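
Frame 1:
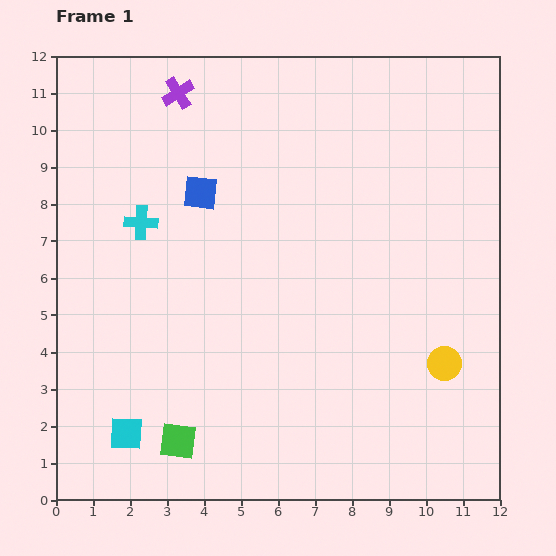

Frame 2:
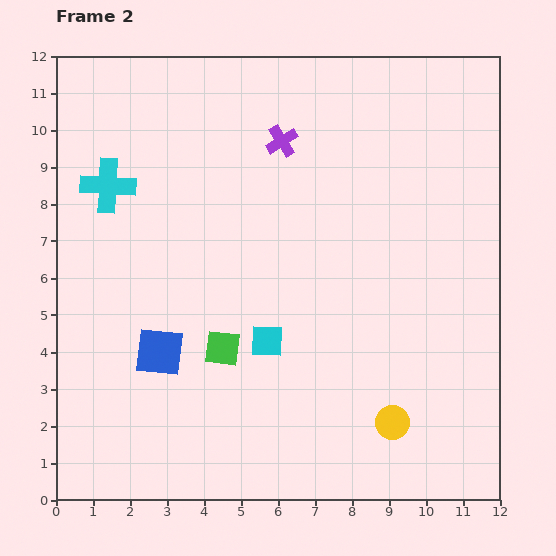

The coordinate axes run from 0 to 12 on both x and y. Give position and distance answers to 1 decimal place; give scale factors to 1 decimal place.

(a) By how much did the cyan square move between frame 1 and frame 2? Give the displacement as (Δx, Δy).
(3.8, 2.5)

The cyan square was at (1.9, 1.8) in frame 1 and (5.7, 4.3) in frame 2.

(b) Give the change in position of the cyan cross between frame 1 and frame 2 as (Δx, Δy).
(-0.9, 1.0)

The cyan cross was at (2.3, 7.5) in frame 1 and (1.4, 8.5) in frame 2.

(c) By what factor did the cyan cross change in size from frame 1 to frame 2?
1.6×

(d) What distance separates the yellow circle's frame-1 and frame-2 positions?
2.1

The yellow circle moved from (10.5, 3.7) to (9.1, 2.1), a distance of √(1.4² + 1.6²) ≈ 2.1.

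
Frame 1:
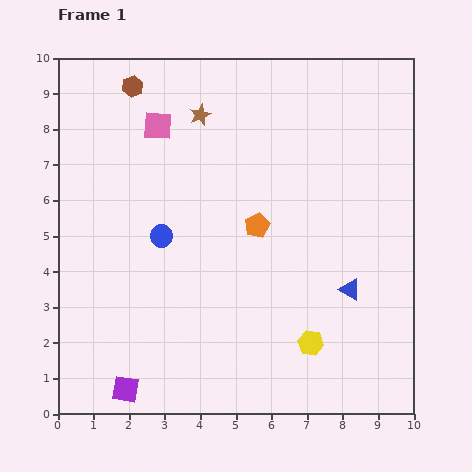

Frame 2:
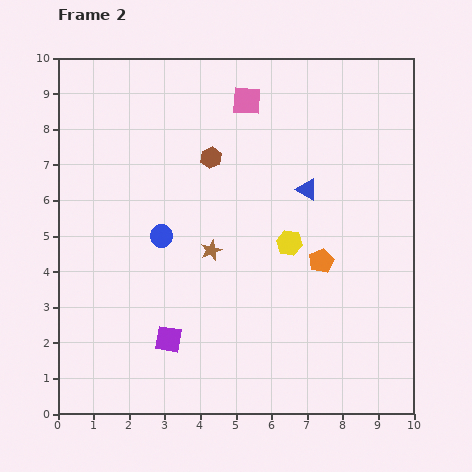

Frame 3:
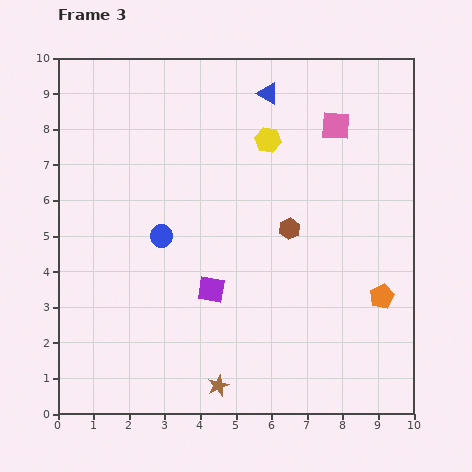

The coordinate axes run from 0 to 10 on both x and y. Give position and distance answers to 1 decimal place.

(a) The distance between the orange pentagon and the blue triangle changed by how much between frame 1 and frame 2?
-1.2

Distance in frame 1: 3.2. Distance in frame 2: 2.0.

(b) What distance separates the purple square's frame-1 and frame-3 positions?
3.7

The purple square moved from (1.9, 0.7) to (4.3, 3.5), a distance of √(2.4² + 2.8²) ≈ 3.7.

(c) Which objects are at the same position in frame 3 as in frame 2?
the blue circle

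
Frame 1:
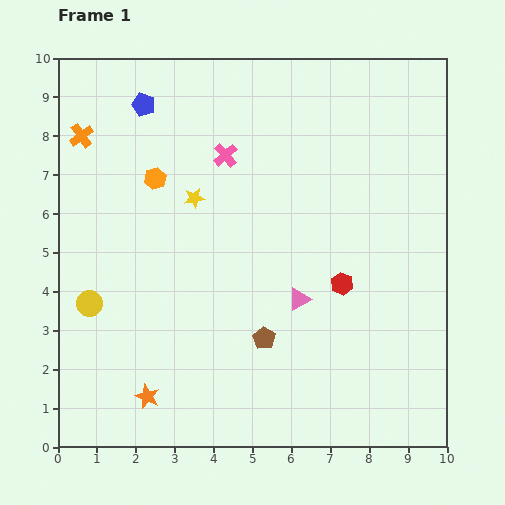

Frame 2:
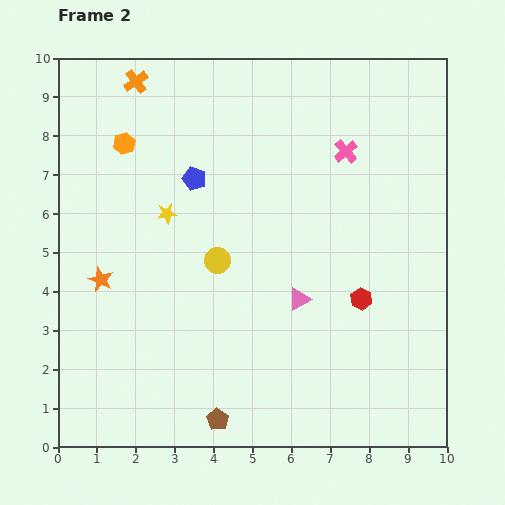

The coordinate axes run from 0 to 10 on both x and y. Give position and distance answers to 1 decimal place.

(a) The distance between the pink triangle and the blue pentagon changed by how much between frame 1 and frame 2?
-2.3

Distance in frame 1: 6.4. Distance in frame 2: 4.1.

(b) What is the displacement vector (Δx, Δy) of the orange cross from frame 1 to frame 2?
(1.4, 1.4)

The orange cross was at (0.6, 8.0) in frame 1 and (2.0, 9.4) in frame 2.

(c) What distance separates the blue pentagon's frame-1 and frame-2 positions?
2.3

The blue pentagon moved from (2.2, 8.8) to (3.5, 6.9), a distance of √(1.3² + 1.9²) ≈ 2.3.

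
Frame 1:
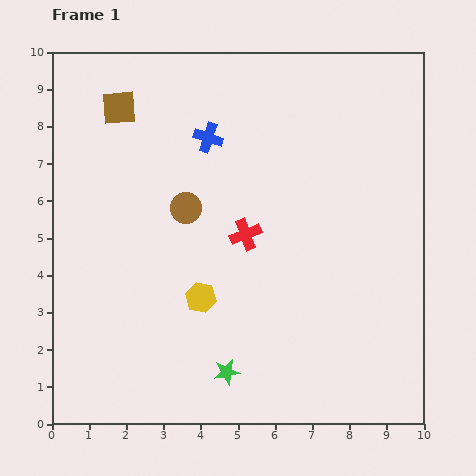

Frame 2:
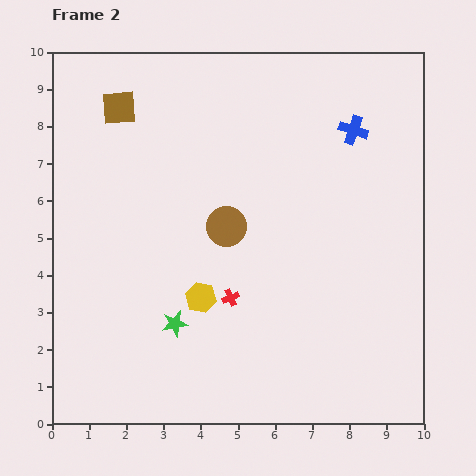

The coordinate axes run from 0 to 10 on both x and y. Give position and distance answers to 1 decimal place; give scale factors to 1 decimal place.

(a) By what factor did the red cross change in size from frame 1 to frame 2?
0.6×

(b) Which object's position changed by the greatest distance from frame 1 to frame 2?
the blue cross

(moved 3.9; next 1.9)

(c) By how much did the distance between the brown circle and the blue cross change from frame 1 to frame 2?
+2.3

Distance in frame 1: 2.0. Distance in frame 2: 4.3.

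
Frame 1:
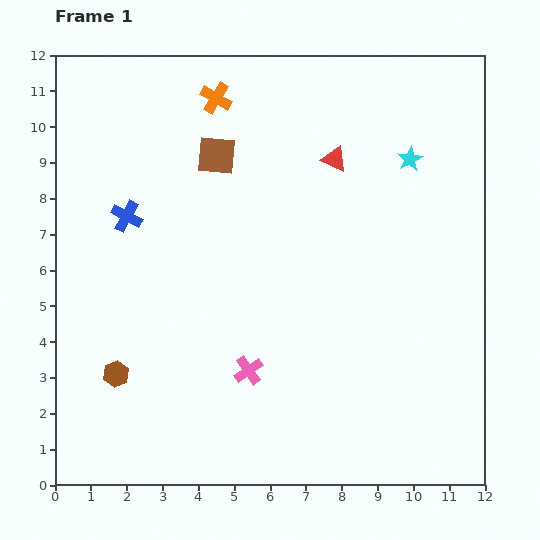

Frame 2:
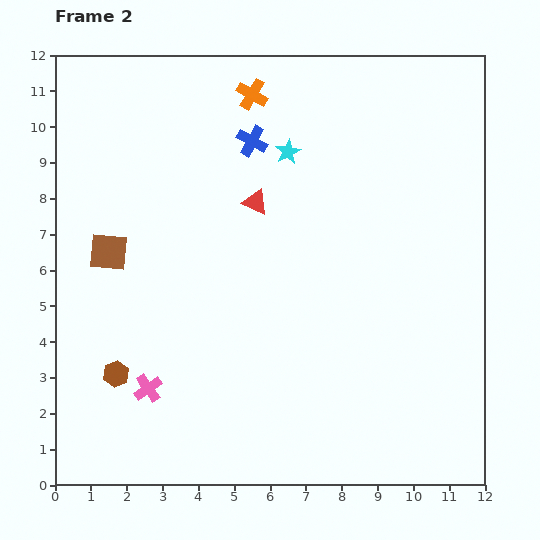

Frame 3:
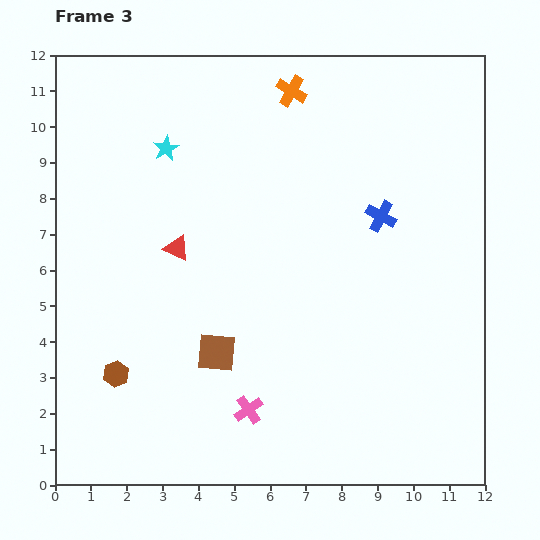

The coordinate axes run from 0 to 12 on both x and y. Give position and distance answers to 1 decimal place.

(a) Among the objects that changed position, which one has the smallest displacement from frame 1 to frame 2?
the orange cross

(moved 1.0)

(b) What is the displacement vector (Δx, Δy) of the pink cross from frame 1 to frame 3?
(0.0, -1.1)

The pink cross was at (5.4, 3.2) in frame 1 and (5.4, 2.1) in frame 3.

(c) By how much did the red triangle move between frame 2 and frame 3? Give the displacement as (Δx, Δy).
(-2.2, -1.3)

The red triangle was at (5.6, 7.9) in frame 2 and (3.4, 6.6) in frame 3.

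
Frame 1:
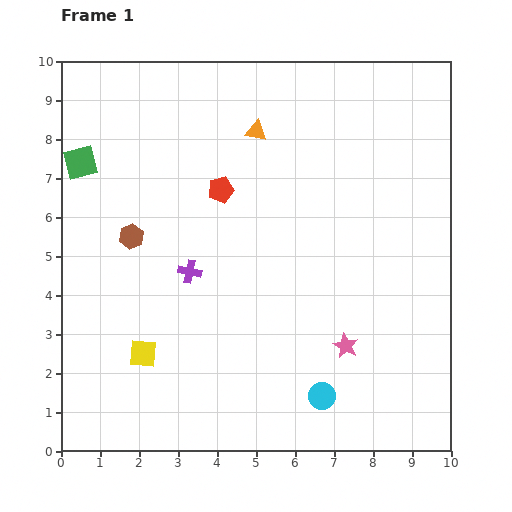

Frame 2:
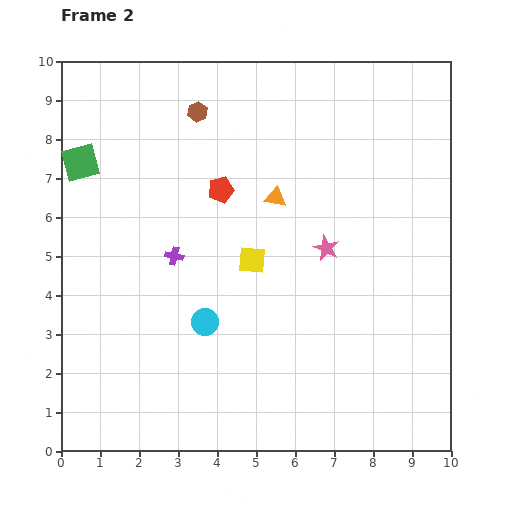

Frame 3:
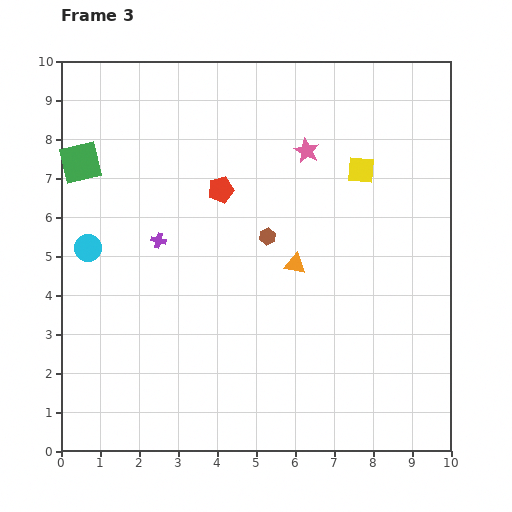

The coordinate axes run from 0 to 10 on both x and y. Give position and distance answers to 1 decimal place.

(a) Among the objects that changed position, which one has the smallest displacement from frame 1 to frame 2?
the purple cross

(moved 0.6)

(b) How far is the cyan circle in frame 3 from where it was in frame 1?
7.1

The cyan circle moved from (6.7, 1.4) to (0.7, 5.2), a distance of √(6.0² + 3.8²) ≈ 7.1.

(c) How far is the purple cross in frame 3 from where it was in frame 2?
0.6

The purple cross moved from (2.9, 5.0) to (2.5, 5.4), a distance of √(0.4² + 0.4²) ≈ 0.6.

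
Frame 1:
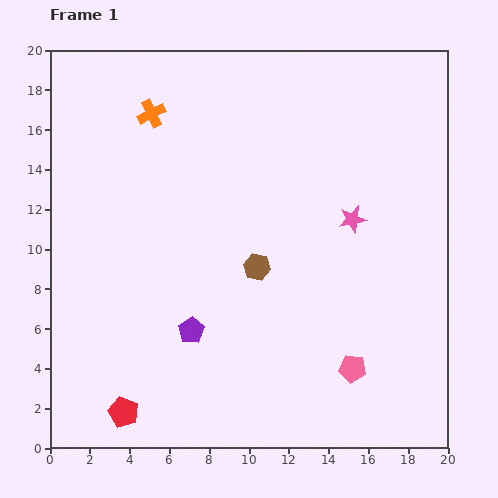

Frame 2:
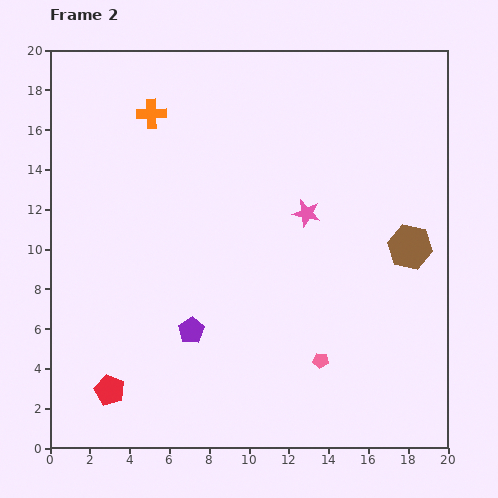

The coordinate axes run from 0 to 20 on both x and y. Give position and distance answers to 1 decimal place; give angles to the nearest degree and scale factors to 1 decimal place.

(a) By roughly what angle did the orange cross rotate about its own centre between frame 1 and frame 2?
25° clockwise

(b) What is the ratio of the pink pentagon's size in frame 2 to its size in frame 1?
0.6×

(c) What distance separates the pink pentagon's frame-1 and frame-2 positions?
1.6

The pink pentagon moved from (15.2, 4.0) to (13.6, 4.4), a distance of √(1.6² + 0.4²) ≈ 1.6.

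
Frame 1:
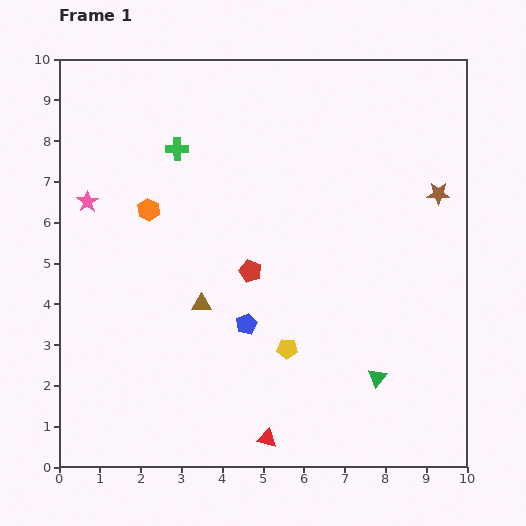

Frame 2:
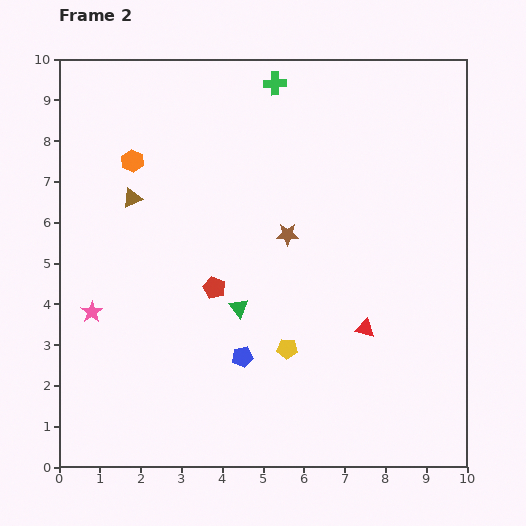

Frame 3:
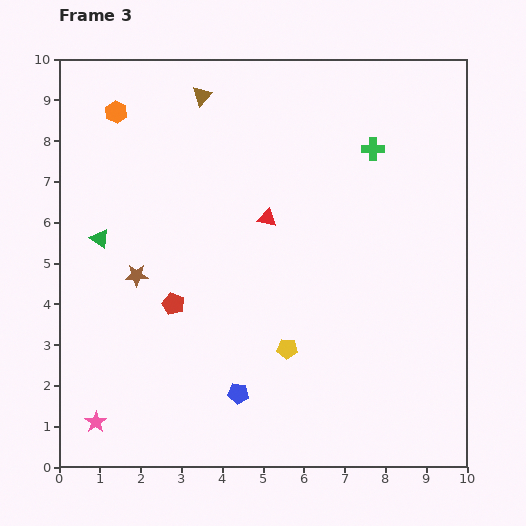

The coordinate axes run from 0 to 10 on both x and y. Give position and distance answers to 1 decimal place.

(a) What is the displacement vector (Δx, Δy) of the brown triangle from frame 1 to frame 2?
(-1.7, 2.6)

The brown triangle was at (3.5, 4.0) in frame 1 and (1.8, 6.6) in frame 2.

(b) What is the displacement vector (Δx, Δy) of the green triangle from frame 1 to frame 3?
(-6.8, 3.4)

The green triangle was at (7.8, 2.2) in frame 1 and (1.0, 5.6) in frame 3.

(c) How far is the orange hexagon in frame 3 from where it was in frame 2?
1.3

The orange hexagon moved from (1.8, 7.5) to (1.4, 8.7), a distance of √(0.4² + 1.2²) ≈ 1.3.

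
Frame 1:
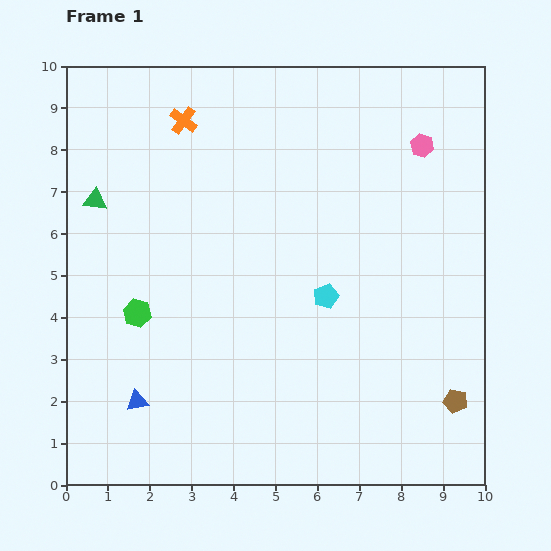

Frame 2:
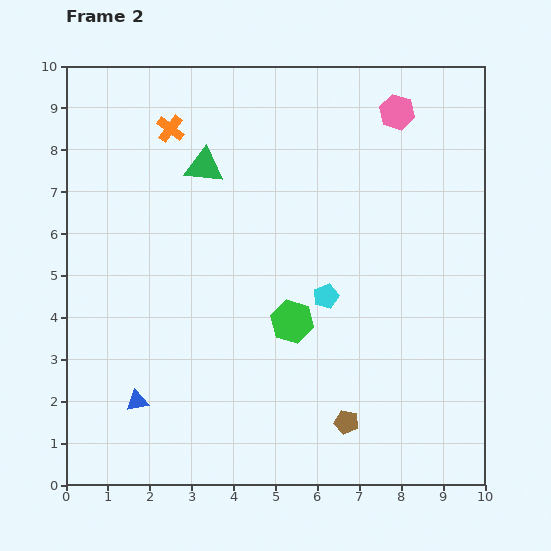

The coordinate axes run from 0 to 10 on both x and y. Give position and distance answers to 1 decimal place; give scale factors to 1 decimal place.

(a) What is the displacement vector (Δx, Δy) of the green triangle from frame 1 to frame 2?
(2.6, 0.8)

The green triangle was at (0.7, 6.8) in frame 1 and (3.3, 7.6) in frame 2.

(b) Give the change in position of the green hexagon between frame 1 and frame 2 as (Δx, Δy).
(3.7, -0.2)

The green hexagon was at (1.7, 4.1) in frame 1 and (5.4, 3.9) in frame 2.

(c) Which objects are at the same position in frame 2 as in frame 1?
the blue triangle, the cyan pentagon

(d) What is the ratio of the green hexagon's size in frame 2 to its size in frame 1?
1.5×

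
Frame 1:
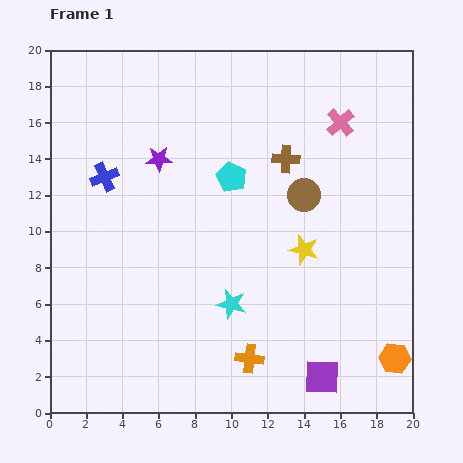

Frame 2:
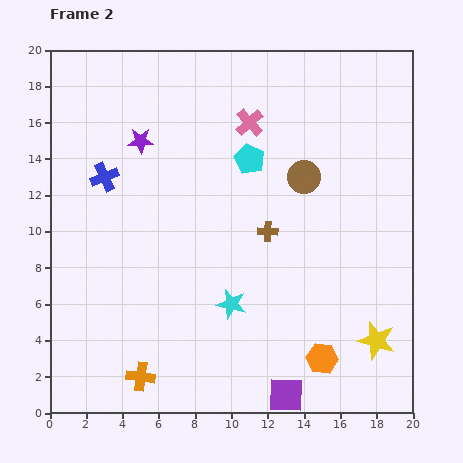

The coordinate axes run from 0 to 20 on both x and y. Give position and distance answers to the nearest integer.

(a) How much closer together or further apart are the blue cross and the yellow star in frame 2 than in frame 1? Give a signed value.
+5

Distance in frame 1: 12. Distance in frame 2: 17.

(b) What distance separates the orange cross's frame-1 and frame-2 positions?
6

The orange cross moved from (11, 3) to (5, 2), a distance of √(6² + 1²) ≈ 6.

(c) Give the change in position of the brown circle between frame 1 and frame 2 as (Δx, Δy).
(0, 1)

The brown circle was at (14, 12) in frame 1 and (14, 13) in frame 2.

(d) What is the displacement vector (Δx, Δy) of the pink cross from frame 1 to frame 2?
(-5, 0)

The pink cross was at (16, 16) in frame 1 and (11, 16) in frame 2.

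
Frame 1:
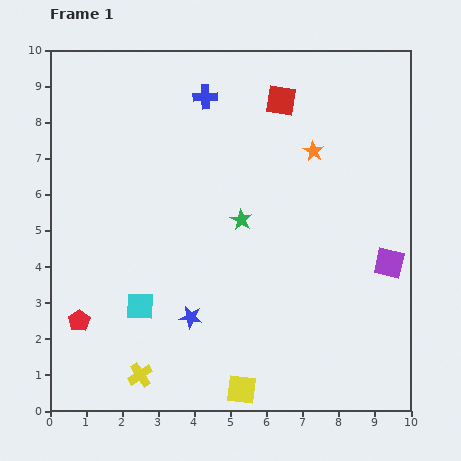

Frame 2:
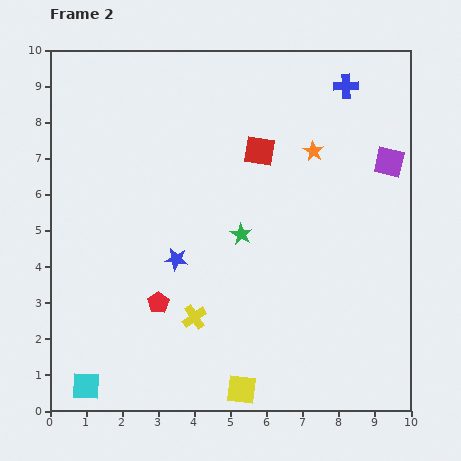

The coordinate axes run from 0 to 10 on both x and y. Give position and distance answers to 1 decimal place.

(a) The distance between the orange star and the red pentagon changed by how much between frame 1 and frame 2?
-2.0

Distance in frame 1: 8.0. Distance in frame 2: 6.0.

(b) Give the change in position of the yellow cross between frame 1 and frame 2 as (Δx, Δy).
(1.5, 1.6)

The yellow cross was at (2.5, 1.0) in frame 1 and (4.0, 2.6) in frame 2.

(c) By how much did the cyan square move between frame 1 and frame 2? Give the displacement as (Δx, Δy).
(-1.5, -2.2)

The cyan square was at (2.5, 2.9) in frame 1 and (1.0, 0.7) in frame 2.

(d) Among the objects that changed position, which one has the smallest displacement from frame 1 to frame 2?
the green star

(moved 0.4)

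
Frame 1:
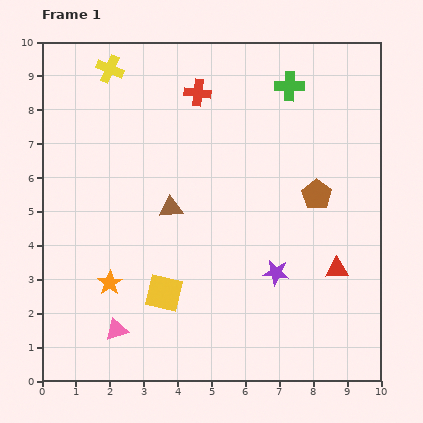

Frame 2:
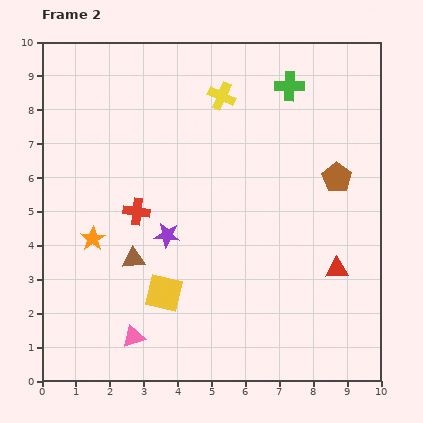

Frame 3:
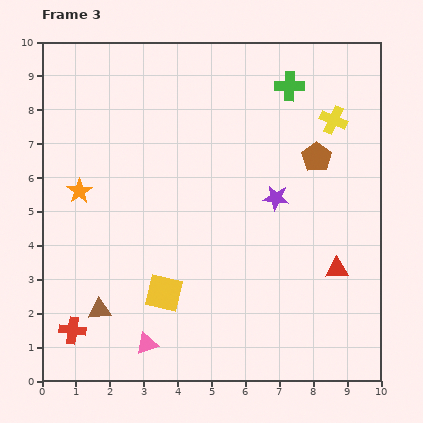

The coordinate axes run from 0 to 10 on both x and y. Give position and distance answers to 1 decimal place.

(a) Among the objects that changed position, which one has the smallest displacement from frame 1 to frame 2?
the pink triangle

(moved 0.5)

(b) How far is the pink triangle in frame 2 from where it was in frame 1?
0.5

The pink triangle moved from (2.2, 1.5) to (2.7, 1.3), a distance of √(0.5² + 0.2²) ≈ 0.5.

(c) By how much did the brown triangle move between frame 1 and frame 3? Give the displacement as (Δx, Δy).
(-2.1, -3.0)

The brown triangle was at (3.8, 5.1) in frame 1 and (1.7, 2.1) in frame 3.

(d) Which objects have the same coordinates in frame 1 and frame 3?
the green cross, the red triangle, the yellow square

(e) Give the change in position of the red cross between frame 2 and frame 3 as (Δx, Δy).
(-1.9, -3.5)

The red cross was at (2.8, 5.0) in frame 2 and (0.9, 1.5) in frame 3.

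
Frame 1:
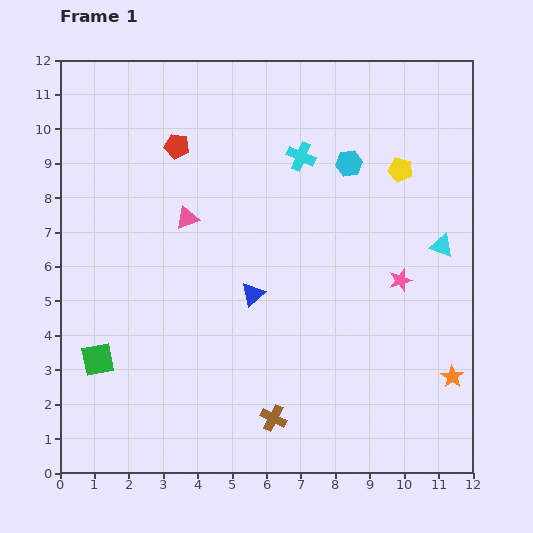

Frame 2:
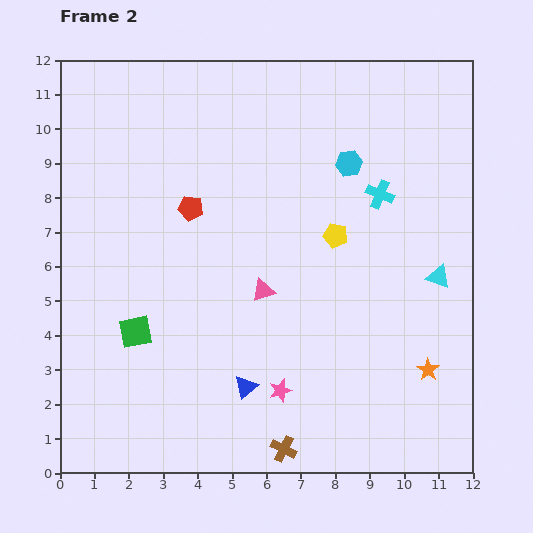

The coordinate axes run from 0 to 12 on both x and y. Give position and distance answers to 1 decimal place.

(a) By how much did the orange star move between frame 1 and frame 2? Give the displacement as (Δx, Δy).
(-0.7, 0.2)

The orange star was at (11.4, 2.8) in frame 1 and (10.7, 3.0) in frame 2.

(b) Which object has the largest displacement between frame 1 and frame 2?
the pink star

(moved 4.7; next 3.0)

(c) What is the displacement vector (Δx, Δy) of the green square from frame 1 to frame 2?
(1.1, 0.8)

The green square was at (1.1, 3.3) in frame 1 and (2.2, 4.1) in frame 2.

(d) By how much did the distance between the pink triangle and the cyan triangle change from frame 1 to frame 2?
-2.3

Distance in frame 1: 7.4. Distance in frame 2: 5.1.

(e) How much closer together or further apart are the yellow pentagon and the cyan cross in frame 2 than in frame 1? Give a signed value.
-1.1

Distance in frame 1: 2.9. Distance in frame 2: 1.8.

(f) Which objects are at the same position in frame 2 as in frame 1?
the cyan hexagon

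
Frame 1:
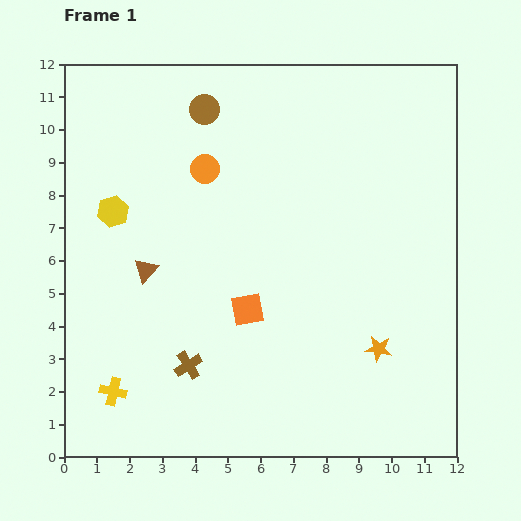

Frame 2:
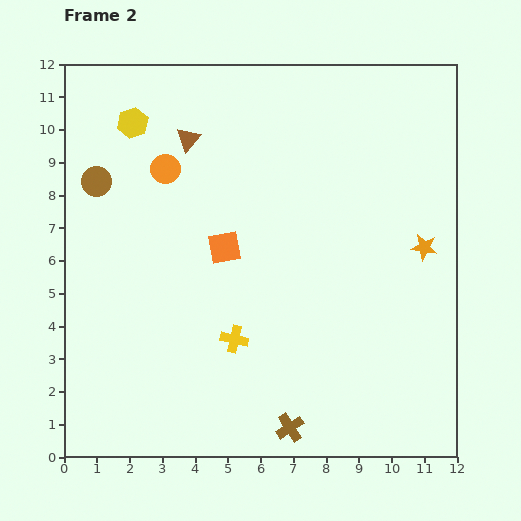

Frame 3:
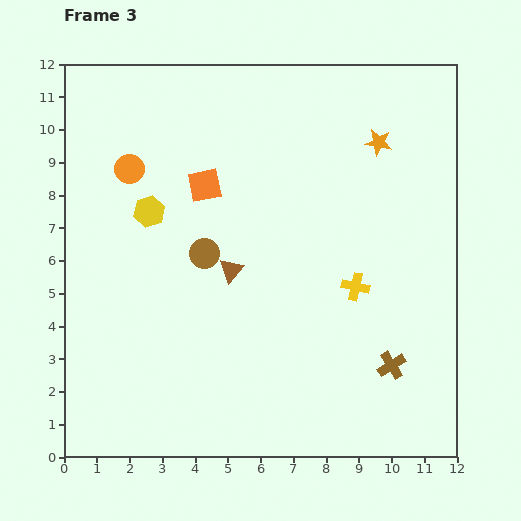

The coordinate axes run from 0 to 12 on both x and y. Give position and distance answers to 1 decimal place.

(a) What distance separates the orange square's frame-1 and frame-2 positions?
2.0

The orange square moved from (5.6, 4.5) to (4.9, 6.4), a distance of √(0.7² + 1.9²) ≈ 2.0.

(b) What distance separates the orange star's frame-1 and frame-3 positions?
6.3

The orange star moved from (9.6, 3.3) to (9.6, 9.6), a distance of √(0.0² + 6.3²) ≈ 6.3.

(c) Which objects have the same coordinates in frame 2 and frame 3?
none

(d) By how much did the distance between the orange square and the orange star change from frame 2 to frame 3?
-0.6

Distance in frame 2: 6.1. Distance in frame 3: 5.5.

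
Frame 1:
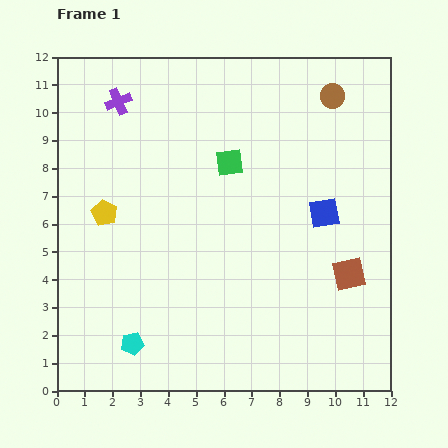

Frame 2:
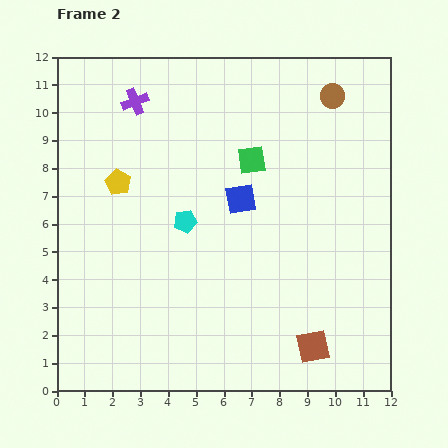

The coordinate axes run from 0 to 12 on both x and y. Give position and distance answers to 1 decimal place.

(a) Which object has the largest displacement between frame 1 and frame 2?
the cyan pentagon

(moved 4.8; next 3.0)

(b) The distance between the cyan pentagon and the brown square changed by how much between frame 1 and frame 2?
-1.8

Distance in frame 1: 8.2. Distance in frame 2: 6.4.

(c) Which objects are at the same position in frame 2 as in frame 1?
the brown circle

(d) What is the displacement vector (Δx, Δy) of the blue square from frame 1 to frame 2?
(-3.0, 0.5)

The blue square was at (9.6, 6.4) in frame 1 and (6.6, 6.9) in frame 2.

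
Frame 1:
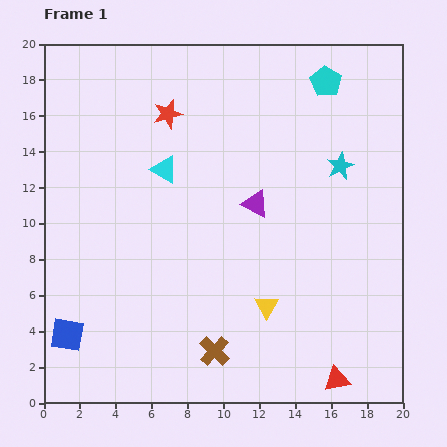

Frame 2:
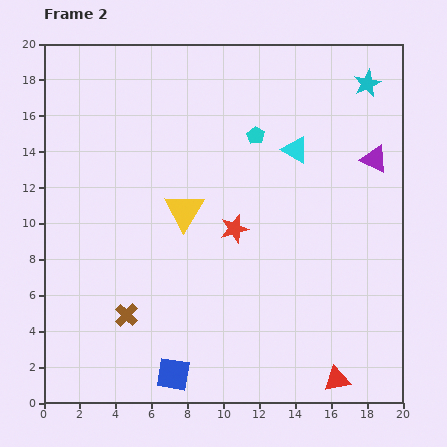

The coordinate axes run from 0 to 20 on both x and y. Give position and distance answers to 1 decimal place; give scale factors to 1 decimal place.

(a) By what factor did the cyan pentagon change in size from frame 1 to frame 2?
0.6×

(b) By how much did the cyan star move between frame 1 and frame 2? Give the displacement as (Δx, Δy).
(1.5, 4.6)

The cyan star was at (16.5, 13.2) in frame 1 and (18.0, 17.8) in frame 2.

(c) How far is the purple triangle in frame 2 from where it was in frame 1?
7.1

The purple triangle moved from (11.8, 11.1) to (18.4, 13.6), a distance of √(6.6² + 2.5²) ≈ 7.1.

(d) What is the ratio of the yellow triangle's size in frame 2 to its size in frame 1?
1.6×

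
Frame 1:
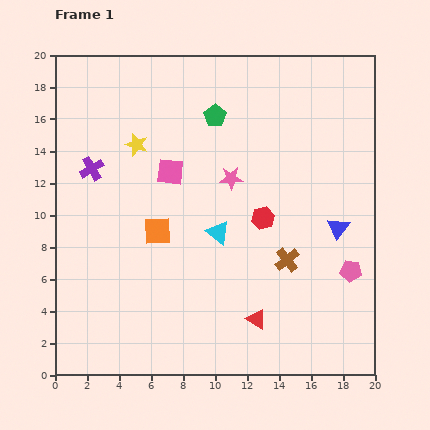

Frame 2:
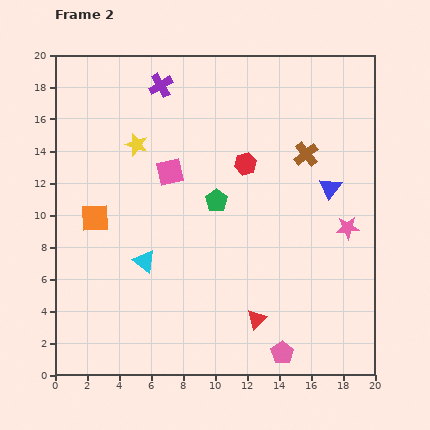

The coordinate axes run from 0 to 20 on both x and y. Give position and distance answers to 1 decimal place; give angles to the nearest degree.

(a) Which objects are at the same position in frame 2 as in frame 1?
the yellow star, the red triangle, the pink square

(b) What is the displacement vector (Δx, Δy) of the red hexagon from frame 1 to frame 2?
(-1.1, 3.4)

The red hexagon was at (13.0, 9.8) in frame 1 and (11.9, 13.2) in frame 2.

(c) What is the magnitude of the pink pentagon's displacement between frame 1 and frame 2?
6.7

The pink pentagon moved from (18.5, 6.5) to (14.2, 1.4), a distance of √(4.3² + 5.1²) ≈ 6.7.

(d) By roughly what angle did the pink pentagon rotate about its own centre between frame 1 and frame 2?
31° clockwise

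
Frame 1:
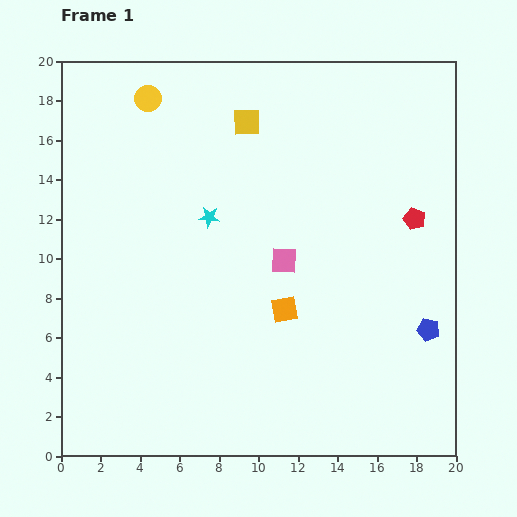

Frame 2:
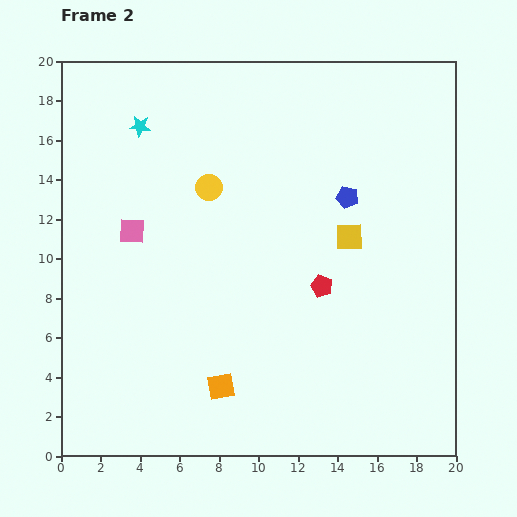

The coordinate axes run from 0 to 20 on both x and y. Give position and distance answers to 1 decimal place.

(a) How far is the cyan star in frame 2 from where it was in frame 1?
5.8

The cyan star moved from (7.5, 12.1) to (4.0, 16.7), a distance of √(3.5² + 4.6²) ≈ 5.8.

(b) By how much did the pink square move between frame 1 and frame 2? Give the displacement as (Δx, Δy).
(-7.7, 1.5)

The pink square was at (11.3, 9.9) in frame 1 and (3.6, 11.4) in frame 2.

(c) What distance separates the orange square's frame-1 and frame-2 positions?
5.0

The orange square moved from (11.3, 7.4) to (8.1, 3.5), a distance of √(3.2² + 3.9²) ≈ 5.0.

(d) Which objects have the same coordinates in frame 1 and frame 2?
none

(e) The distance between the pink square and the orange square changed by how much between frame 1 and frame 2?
+6.6

Distance in frame 1: 2.5. Distance in frame 2: 9.1.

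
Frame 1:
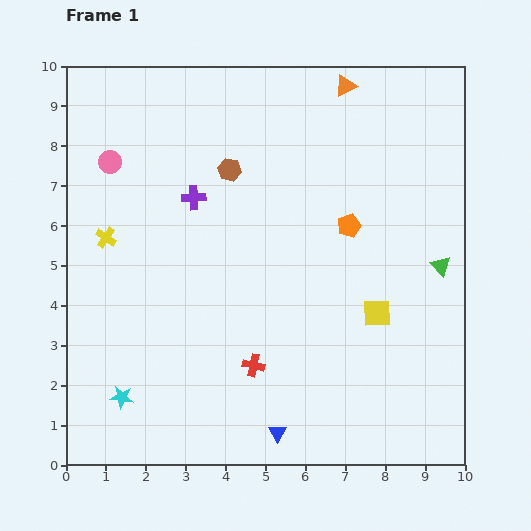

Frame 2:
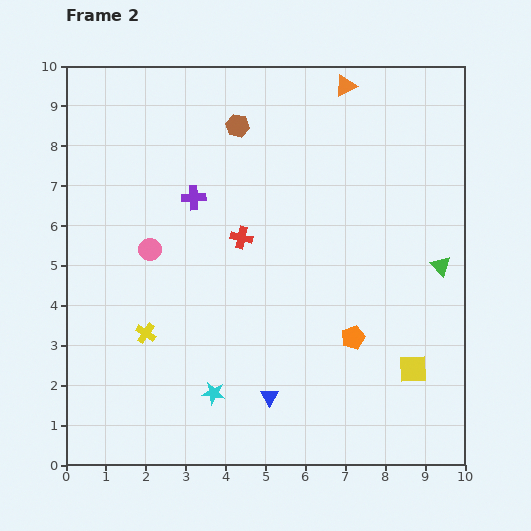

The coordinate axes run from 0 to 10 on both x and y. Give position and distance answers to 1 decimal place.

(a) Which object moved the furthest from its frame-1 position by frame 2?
the red cross

(moved 3.2; next 2.8)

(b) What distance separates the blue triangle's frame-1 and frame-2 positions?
0.9

The blue triangle moved from (5.3, 0.8) to (5.1, 1.7), a distance of √(0.2² + 0.9²) ≈ 0.9.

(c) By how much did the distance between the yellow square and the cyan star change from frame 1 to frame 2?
-1.7

Distance in frame 1: 6.7. Distance in frame 2: 5.0.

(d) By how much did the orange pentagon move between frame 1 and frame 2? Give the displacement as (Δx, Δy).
(0.1, -2.8)

The orange pentagon was at (7.1, 6.0) in frame 1 and (7.2, 3.2) in frame 2.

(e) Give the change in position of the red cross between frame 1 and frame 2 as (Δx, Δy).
(-0.3, 3.2)

The red cross was at (4.7, 2.5) in frame 1 and (4.4, 5.7) in frame 2.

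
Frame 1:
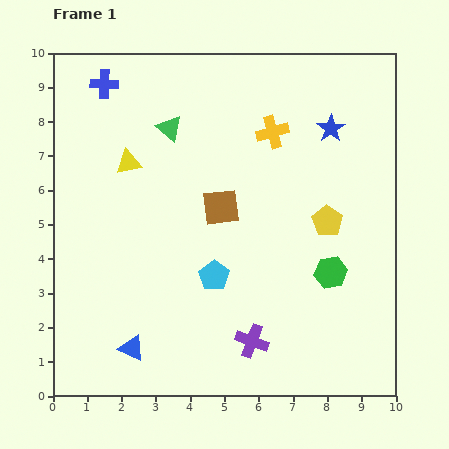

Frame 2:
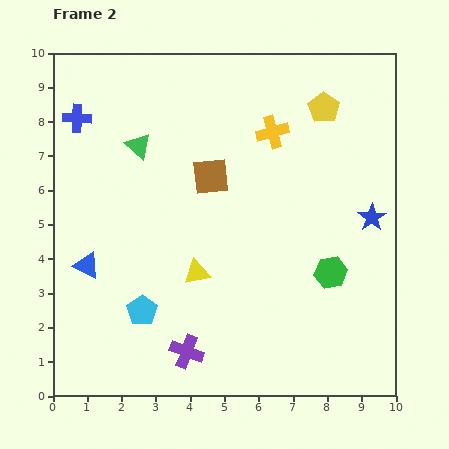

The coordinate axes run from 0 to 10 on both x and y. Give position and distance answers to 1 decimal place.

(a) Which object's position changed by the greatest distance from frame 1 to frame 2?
the yellow triangle

(moved 3.8; next 3.3)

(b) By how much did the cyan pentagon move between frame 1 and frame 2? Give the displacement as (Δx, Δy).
(-2.1, -1.0)

The cyan pentagon was at (4.7, 3.5) in frame 1 and (2.6, 2.5) in frame 2.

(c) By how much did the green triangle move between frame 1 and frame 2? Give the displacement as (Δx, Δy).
(-0.9, -0.5)

The green triangle was at (3.4, 7.8) in frame 1 and (2.5, 7.3) in frame 2.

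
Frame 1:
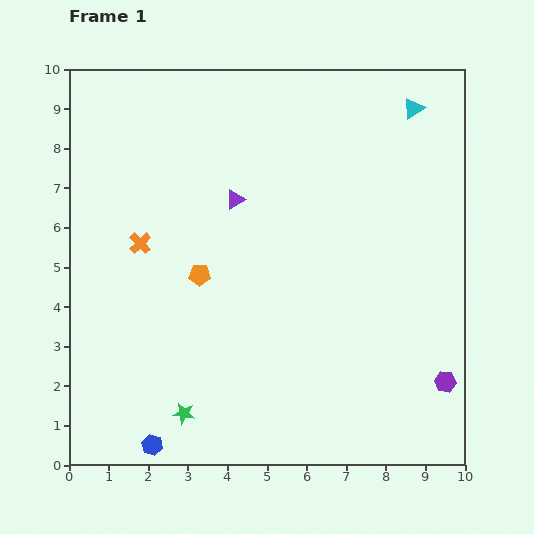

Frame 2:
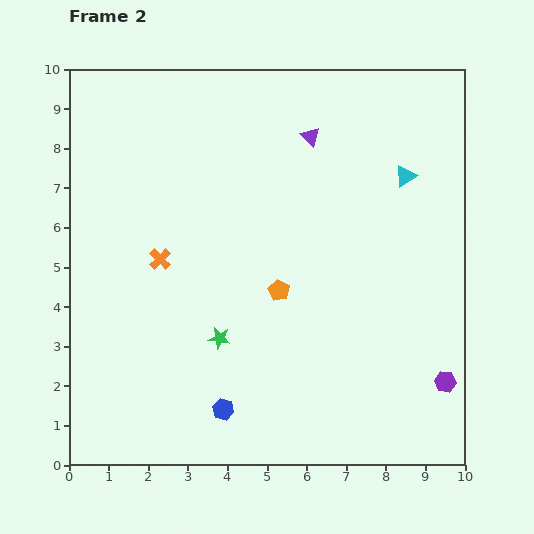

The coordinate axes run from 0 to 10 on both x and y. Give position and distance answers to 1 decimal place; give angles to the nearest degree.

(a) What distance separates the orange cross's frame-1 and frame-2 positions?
0.6

The orange cross moved from (1.8, 5.6) to (2.3, 5.2), a distance of √(0.5² + 0.4²) ≈ 0.6.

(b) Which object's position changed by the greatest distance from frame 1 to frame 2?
the purple triangle

(moved 2.5; next 2.1)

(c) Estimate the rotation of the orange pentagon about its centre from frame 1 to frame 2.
27° clockwise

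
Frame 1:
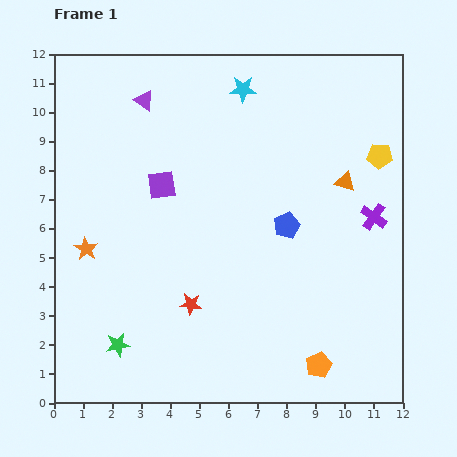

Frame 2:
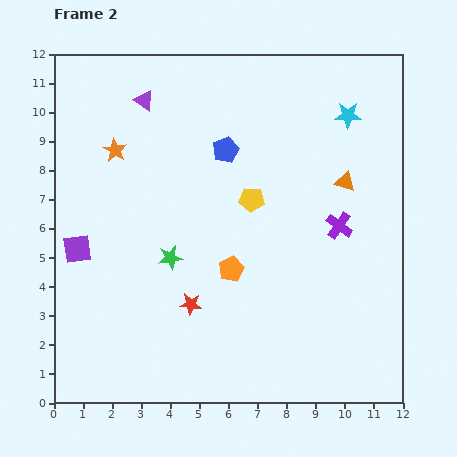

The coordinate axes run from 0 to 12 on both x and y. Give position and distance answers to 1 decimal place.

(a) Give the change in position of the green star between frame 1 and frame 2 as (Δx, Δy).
(1.8, 3.0)

The green star was at (2.2, 2.0) in frame 1 and (4.0, 5.0) in frame 2.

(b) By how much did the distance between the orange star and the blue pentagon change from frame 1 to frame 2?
-3.1

Distance in frame 1: 6.9. Distance in frame 2: 3.8.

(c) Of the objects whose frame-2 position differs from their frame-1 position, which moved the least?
the purple cross

(moved 1.2)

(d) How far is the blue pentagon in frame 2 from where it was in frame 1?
3.3

The blue pentagon moved from (8.0, 6.1) to (5.9, 8.7), a distance of √(2.1² + 2.6²) ≈ 3.3.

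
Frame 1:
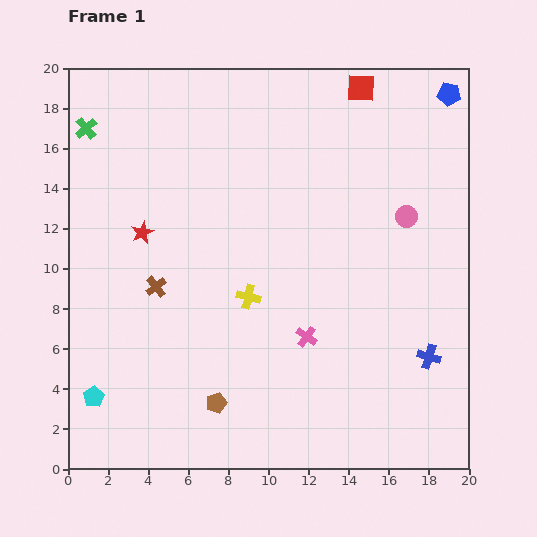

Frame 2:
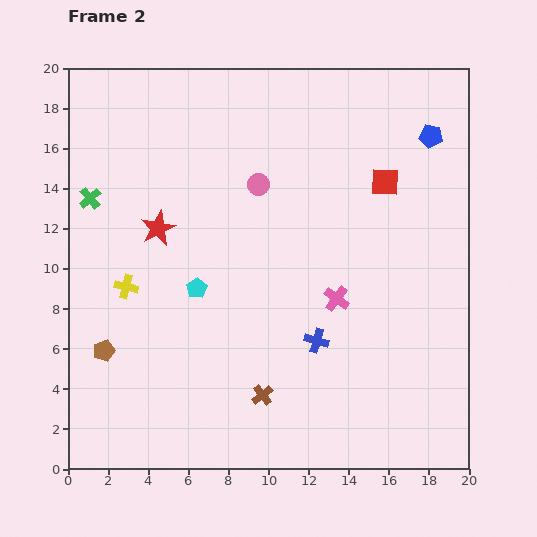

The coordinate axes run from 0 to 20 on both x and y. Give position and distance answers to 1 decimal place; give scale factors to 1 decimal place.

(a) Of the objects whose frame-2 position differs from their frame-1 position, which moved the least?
the red star

(moved 0.8)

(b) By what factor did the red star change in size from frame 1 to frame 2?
1.6×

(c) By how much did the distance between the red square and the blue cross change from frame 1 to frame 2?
-5.2

Distance in frame 1: 13.8. Distance in frame 2: 8.6.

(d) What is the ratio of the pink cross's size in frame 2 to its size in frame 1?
1.3×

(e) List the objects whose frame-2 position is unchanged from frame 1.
none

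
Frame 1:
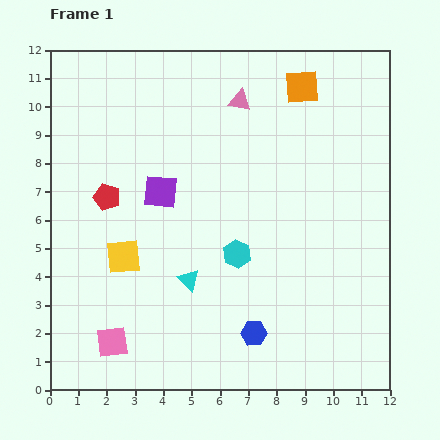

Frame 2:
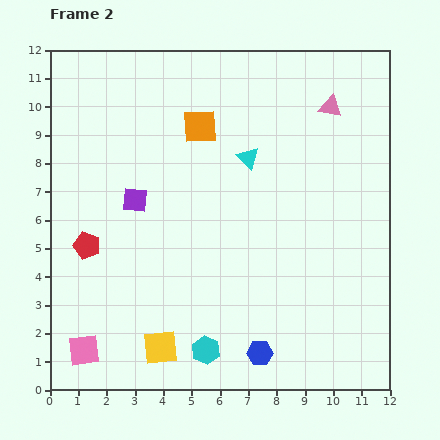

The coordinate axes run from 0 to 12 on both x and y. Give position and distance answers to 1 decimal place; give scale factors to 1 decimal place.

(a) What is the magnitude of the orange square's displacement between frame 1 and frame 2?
3.9

The orange square moved from (8.9, 10.7) to (5.3, 9.3), a distance of √(3.6² + 1.4²) ≈ 3.9.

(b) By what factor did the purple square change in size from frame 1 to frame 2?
0.7×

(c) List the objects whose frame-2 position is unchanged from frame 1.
none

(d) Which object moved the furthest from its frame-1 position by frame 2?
the cyan triangle

(moved 4.8; next 3.9)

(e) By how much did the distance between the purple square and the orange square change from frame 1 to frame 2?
-2.7

Distance in frame 1: 6.2. Distance in frame 2: 3.5.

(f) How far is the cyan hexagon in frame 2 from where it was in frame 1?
3.6

The cyan hexagon moved from (6.6, 4.8) to (5.5, 1.4), a distance of √(1.1² + 3.4²) ≈ 3.6.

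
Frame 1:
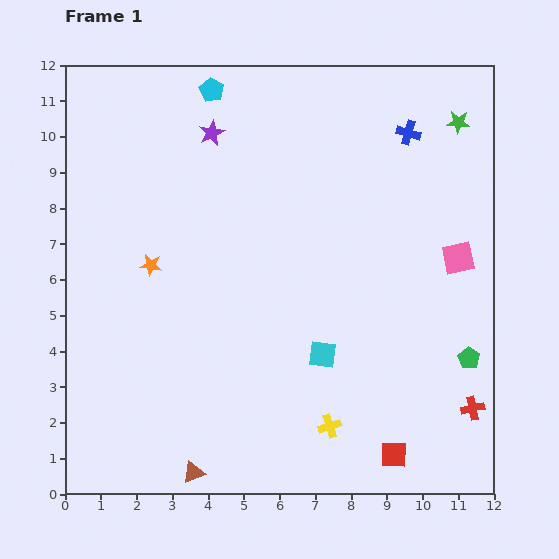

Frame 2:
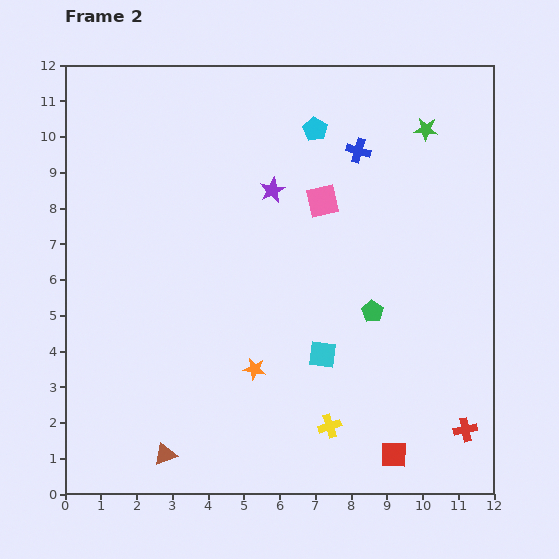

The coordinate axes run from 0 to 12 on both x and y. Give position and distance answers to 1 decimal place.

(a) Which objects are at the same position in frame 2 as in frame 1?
the yellow cross, the red square, the cyan square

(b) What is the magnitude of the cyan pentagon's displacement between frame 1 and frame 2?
3.1

The cyan pentagon moved from (4.1, 11.3) to (7.0, 10.2), a distance of √(2.9² + 1.1²) ≈ 3.1.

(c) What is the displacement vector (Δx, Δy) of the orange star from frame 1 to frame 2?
(2.9, -2.9)

The orange star was at (2.4, 6.4) in frame 1 and (5.3, 3.5) in frame 2.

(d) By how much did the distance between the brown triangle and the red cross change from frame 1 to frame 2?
+0.4

Distance in frame 1: 8.0. Distance in frame 2: 8.4.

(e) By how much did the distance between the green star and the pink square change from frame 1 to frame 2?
-0.3

Distance in frame 1: 3.8. Distance in frame 2: 3.5.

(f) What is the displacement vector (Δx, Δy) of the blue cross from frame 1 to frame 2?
(-1.4, -0.5)

The blue cross was at (9.6, 10.1) in frame 1 and (8.2, 9.6) in frame 2.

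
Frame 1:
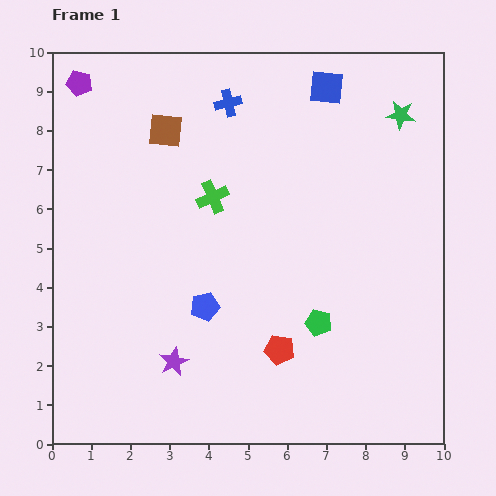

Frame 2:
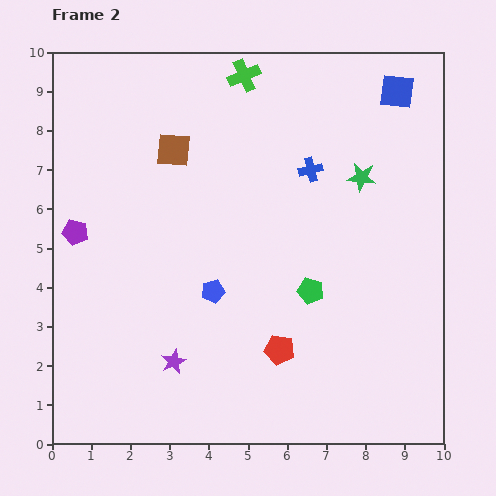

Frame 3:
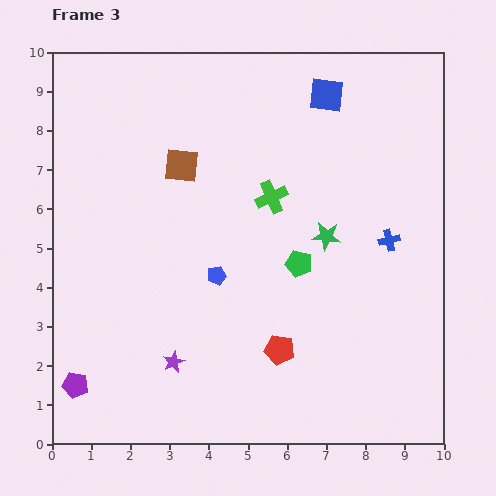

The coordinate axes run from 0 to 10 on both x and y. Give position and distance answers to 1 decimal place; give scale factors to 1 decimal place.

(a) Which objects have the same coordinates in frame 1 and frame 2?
the purple star, the red pentagon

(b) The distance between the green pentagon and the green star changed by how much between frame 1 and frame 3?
-4.7

Distance in frame 1: 5.7. Distance in frame 3: 1.0.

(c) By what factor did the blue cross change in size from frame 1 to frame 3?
0.8×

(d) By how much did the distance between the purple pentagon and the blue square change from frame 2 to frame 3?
+0.8

Distance in frame 2: 9.0. Distance in frame 3: 9.8.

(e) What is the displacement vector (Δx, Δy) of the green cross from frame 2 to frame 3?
(0.7, -3.1)

The green cross was at (4.9, 9.4) in frame 2 and (5.6, 6.3) in frame 3.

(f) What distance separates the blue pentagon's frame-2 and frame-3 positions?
0.4

The blue pentagon moved from (4.1, 3.9) to (4.2, 4.3), a distance of √(0.1² + 0.4²) ≈ 0.4.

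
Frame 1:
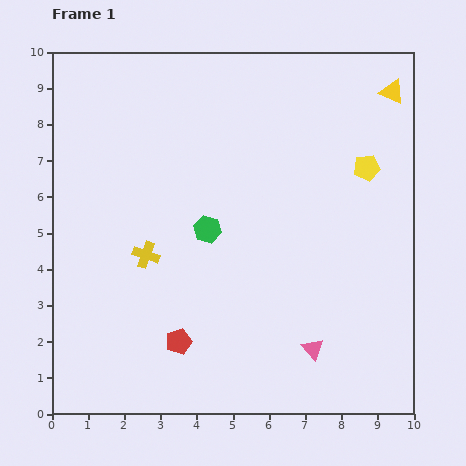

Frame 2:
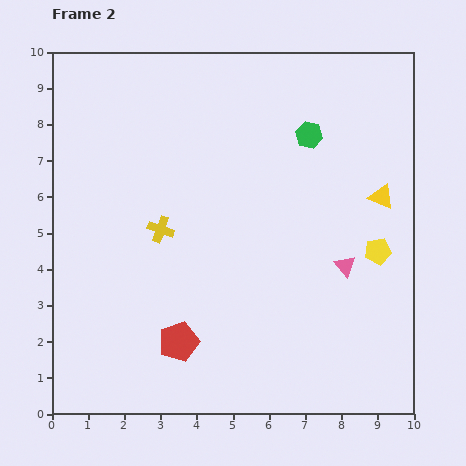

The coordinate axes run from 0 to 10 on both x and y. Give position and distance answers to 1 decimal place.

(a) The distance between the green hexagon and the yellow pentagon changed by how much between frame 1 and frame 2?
-1.0

Distance in frame 1: 4.7. Distance in frame 2: 3.7.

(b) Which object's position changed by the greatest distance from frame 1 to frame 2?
the green hexagon

(moved 3.8; next 2.9)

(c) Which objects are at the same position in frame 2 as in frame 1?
the red pentagon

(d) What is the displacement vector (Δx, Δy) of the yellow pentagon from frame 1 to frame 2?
(0.3, -2.3)

The yellow pentagon was at (8.7, 6.8) in frame 1 and (9.0, 4.5) in frame 2.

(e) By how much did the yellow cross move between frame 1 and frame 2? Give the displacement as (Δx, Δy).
(0.4, 0.7)

The yellow cross was at (2.6, 4.4) in frame 1 and (3.0, 5.1) in frame 2.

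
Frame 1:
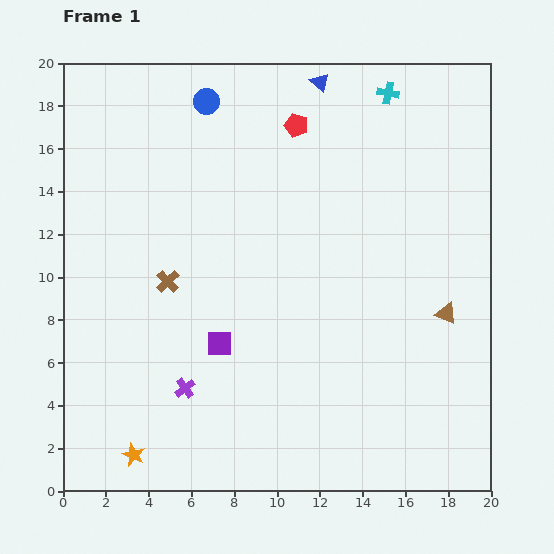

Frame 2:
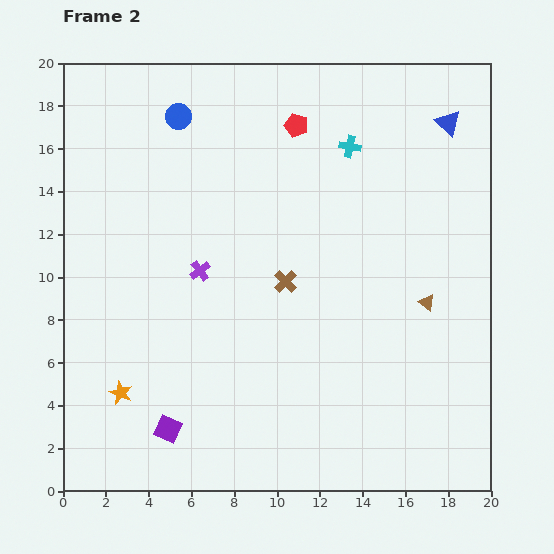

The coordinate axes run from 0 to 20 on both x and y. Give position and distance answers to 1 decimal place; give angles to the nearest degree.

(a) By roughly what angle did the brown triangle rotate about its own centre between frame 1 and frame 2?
15° clockwise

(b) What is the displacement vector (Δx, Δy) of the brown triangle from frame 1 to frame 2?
(-0.9, 0.5)

The brown triangle was at (17.9, 8.3) in frame 1 and (17.0, 8.8) in frame 2.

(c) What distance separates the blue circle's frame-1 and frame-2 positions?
1.5

The blue circle moved from (6.7, 18.2) to (5.4, 17.5), a distance of √(1.3² + 0.7²) ≈ 1.5.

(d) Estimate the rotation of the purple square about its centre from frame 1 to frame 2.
23° clockwise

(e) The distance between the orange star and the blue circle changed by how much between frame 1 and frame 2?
-3.6

Distance in frame 1: 16.8. Distance in frame 2: 13.2.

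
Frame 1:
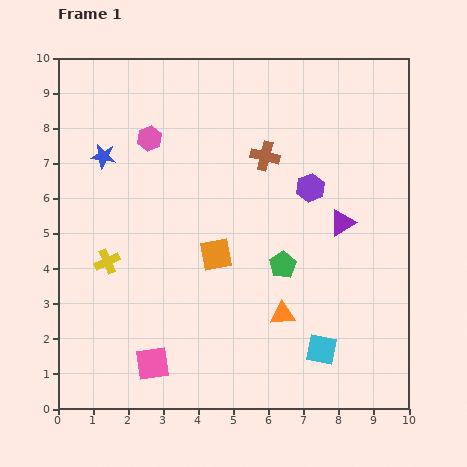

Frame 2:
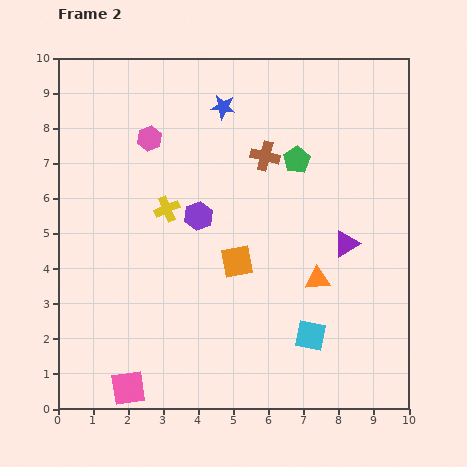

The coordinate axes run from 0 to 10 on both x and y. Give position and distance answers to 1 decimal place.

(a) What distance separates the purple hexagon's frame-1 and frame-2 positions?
3.3

The purple hexagon moved from (7.2, 6.3) to (4.0, 5.5), a distance of √(3.2² + 0.8²) ≈ 3.3.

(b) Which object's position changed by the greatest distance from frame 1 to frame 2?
the blue star

(moved 3.7; next 3.3)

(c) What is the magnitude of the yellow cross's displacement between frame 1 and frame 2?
2.3

The yellow cross moved from (1.4, 4.2) to (3.1, 5.7), a distance of √(1.7² + 1.5²) ≈ 2.3.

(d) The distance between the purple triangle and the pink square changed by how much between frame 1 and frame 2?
+0.7

Distance in frame 1: 6.7. Distance in frame 2: 7.4.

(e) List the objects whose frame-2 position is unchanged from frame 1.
the pink hexagon, the brown cross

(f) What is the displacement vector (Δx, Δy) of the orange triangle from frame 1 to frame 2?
(1.0, 1.0)

The orange triangle was at (6.4, 2.7) in frame 1 and (7.4, 3.7) in frame 2.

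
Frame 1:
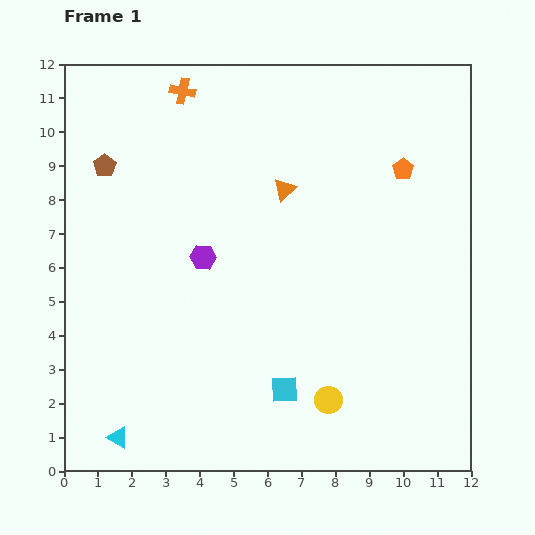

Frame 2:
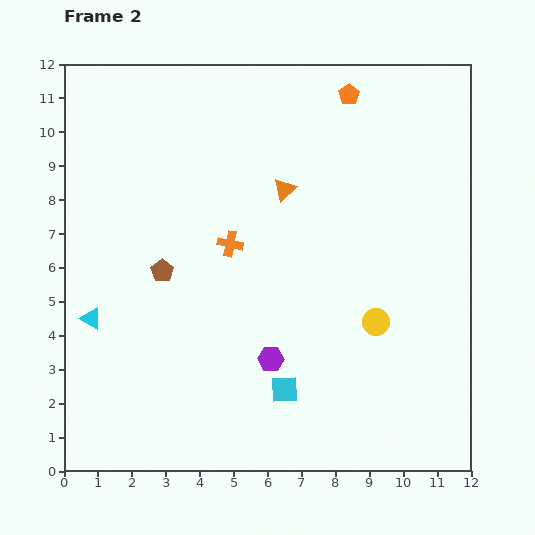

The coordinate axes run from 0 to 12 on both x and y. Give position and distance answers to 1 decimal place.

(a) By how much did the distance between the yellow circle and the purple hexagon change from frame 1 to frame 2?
-2.3

Distance in frame 1: 5.6. Distance in frame 2: 3.3.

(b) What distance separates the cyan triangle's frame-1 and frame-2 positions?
3.6

The cyan triangle moved from (1.6, 1.0) to (0.8, 4.5), a distance of √(0.8² + 3.5²) ≈ 3.6.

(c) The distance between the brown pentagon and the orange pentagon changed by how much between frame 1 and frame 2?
-1.2

Distance in frame 1: 8.8. Distance in frame 2: 7.6.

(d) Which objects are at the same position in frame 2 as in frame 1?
the cyan square, the orange triangle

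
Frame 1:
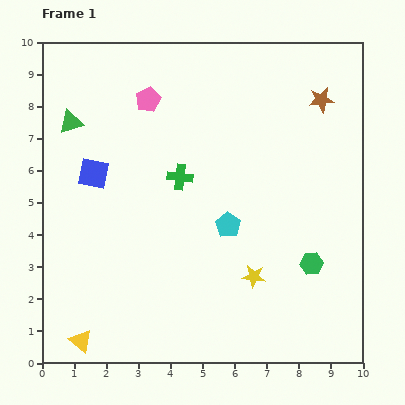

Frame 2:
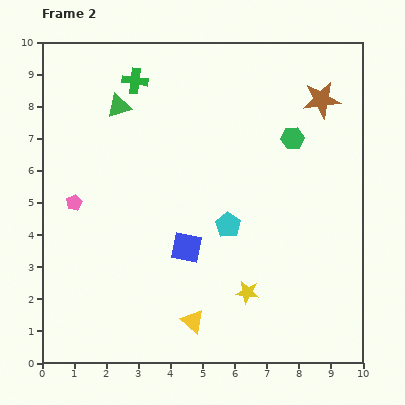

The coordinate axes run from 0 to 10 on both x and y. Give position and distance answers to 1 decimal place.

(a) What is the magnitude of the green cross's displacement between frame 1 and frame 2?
3.3

The green cross moved from (4.3, 5.8) to (2.9, 8.8), a distance of √(1.4² + 3.0²) ≈ 3.3.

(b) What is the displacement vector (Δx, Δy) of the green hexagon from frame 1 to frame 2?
(-0.6, 3.9)

The green hexagon was at (8.4, 3.1) in frame 1 and (7.8, 7.0) in frame 2.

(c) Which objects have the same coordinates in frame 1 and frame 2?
the cyan pentagon, the brown star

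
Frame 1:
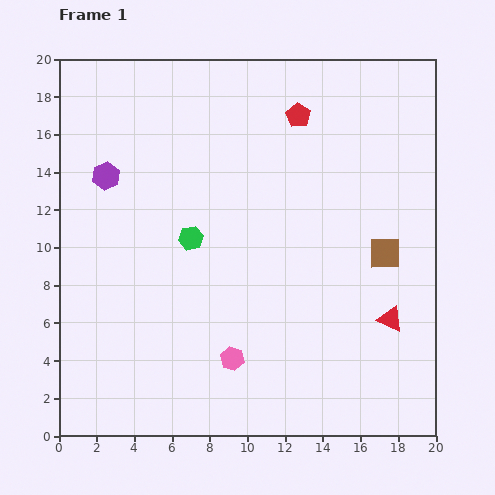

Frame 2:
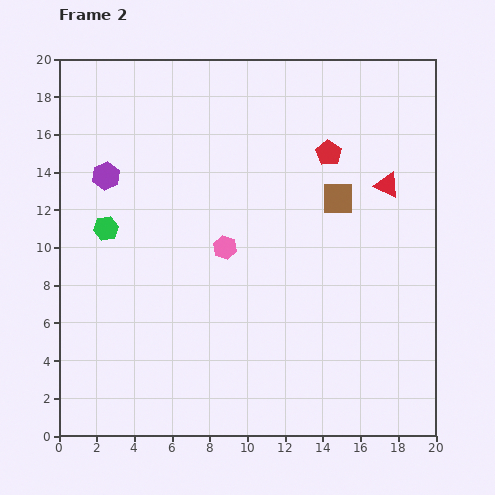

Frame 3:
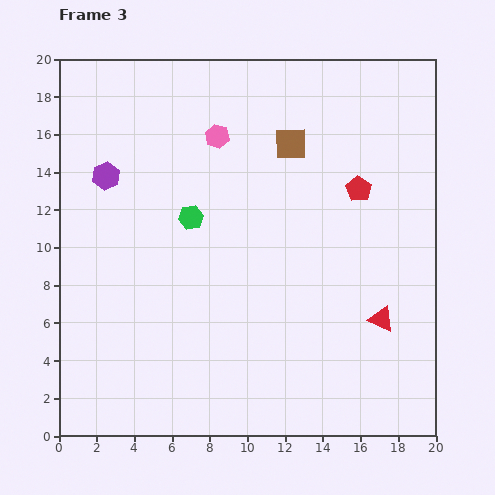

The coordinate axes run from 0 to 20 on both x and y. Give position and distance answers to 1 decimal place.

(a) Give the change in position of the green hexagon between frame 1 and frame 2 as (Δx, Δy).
(-4.5, 0.5)

The green hexagon was at (7.0, 10.5) in frame 1 and (2.5, 11.0) in frame 2.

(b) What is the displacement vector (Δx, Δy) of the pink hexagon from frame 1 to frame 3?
(-0.8, 11.8)

The pink hexagon was at (9.2, 4.1) in frame 1 and (8.4, 15.9) in frame 3.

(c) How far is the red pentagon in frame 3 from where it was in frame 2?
2.5

The red pentagon moved from (14.3, 15.0) to (15.9, 13.1), a distance of √(1.6² + 1.9²) ≈ 2.5.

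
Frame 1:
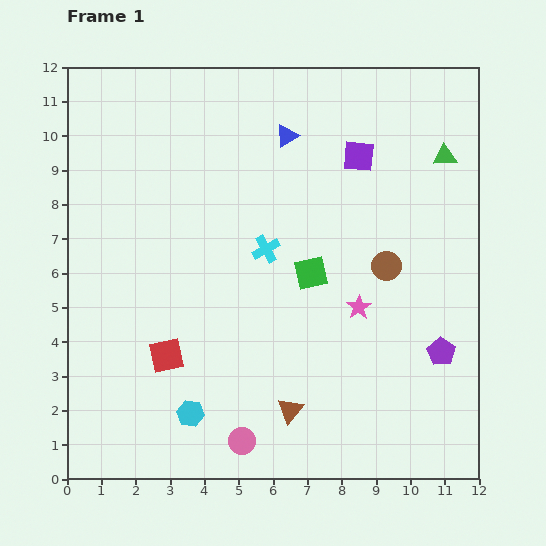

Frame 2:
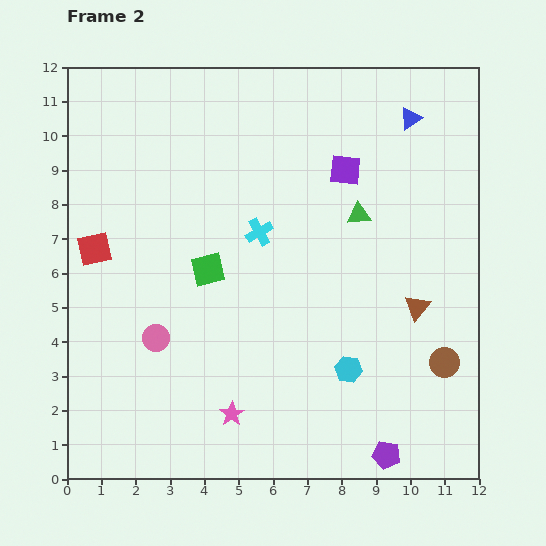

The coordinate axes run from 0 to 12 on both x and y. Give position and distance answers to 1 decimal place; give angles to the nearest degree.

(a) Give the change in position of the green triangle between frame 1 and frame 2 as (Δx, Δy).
(-2.5, -1.7)

The green triangle was at (11.0, 9.4) in frame 1 and (8.5, 7.7) in frame 2.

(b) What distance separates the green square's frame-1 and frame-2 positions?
3.0

The green square moved from (7.1, 6.0) to (4.1, 6.1), a distance of √(3.0² + 0.1²) ≈ 3.0.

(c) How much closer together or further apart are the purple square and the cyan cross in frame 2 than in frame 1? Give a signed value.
-0.7

Distance in frame 1: 3.8. Distance in frame 2: 3.1.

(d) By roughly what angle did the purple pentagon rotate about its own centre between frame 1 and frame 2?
22° counter-clockwise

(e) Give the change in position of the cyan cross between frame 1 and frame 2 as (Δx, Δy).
(-0.2, 0.5)

The cyan cross was at (5.8, 6.7) in frame 1 and (5.6, 7.2) in frame 2.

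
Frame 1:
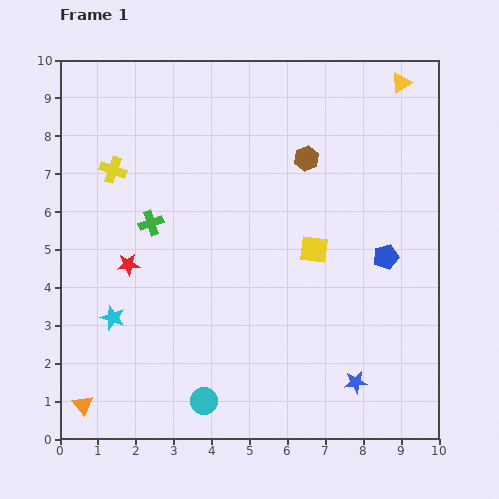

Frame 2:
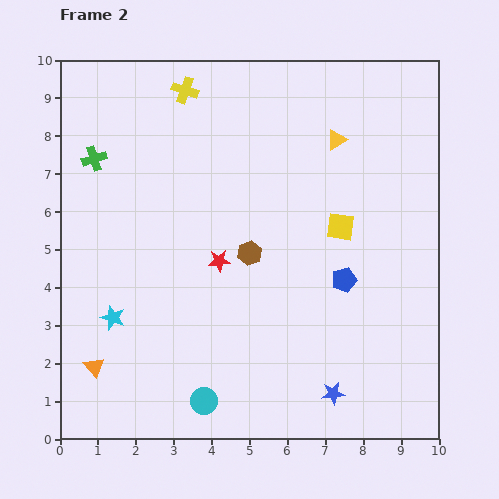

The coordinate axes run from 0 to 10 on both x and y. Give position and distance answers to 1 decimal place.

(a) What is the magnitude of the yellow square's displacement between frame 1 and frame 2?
0.9

The yellow square moved from (6.7, 5.0) to (7.4, 5.6), a distance of √(0.7² + 0.6²) ≈ 0.9.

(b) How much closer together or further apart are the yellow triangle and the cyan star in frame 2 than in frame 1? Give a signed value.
-2.3

Distance in frame 1: 9.8. Distance in frame 2: 7.5.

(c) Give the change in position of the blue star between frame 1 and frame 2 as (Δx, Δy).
(-0.6, -0.3)

The blue star was at (7.8, 1.5) in frame 1 and (7.2, 1.2) in frame 2.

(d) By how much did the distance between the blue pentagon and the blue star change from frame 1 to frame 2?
-0.4

Distance in frame 1: 3.4. Distance in frame 2: 3.0.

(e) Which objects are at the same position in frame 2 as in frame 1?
the cyan circle, the cyan star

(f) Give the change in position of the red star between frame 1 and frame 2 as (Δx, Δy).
(2.4, 0.1)

The red star was at (1.8, 4.6) in frame 1 and (4.2, 4.7) in frame 2.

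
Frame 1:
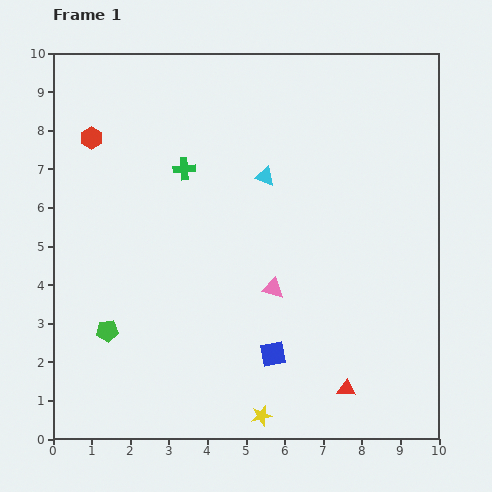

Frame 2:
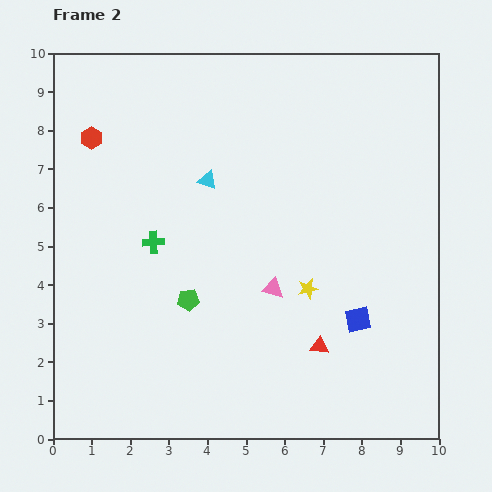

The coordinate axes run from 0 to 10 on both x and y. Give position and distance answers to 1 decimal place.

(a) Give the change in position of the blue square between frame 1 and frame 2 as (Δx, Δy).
(2.2, 0.9)

The blue square was at (5.7, 2.2) in frame 1 and (7.9, 3.1) in frame 2.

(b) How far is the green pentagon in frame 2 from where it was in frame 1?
2.2

The green pentagon moved from (1.4, 2.8) to (3.5, 3.6), a distance of √(2.1² + 0.8²) ≈ 2.2.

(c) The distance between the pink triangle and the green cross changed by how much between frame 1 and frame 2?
-0.6

Distance in frame 1: 3.9. Distance in frame 2: 3.3.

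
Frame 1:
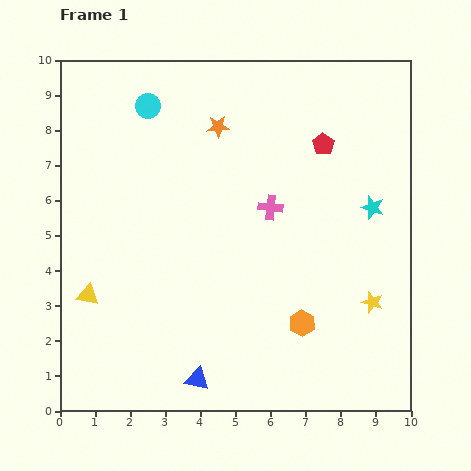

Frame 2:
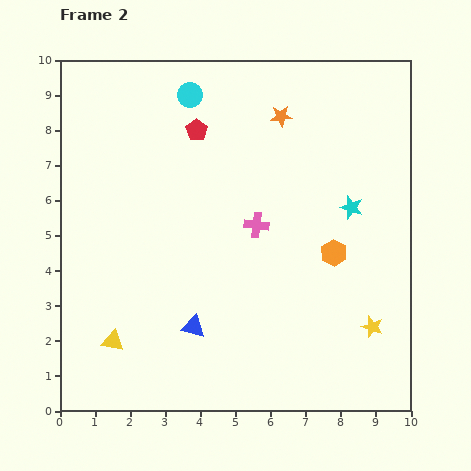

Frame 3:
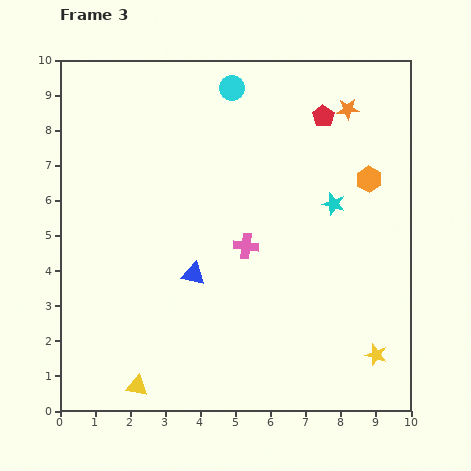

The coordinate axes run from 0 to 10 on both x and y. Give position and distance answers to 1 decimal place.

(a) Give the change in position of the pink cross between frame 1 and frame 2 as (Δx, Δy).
(-0.4, -0.5)

The pink cross was at (6.0, 5.8) in frame 1 and (5.6, 5.3) in frame 2.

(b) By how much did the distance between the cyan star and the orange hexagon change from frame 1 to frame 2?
-2.5

Distance in frame 1: 3.9. Distance in frame 2: 1.4.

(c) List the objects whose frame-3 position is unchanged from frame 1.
none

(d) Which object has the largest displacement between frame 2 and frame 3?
the red pentagon

(moved 3.6; next 2.3)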